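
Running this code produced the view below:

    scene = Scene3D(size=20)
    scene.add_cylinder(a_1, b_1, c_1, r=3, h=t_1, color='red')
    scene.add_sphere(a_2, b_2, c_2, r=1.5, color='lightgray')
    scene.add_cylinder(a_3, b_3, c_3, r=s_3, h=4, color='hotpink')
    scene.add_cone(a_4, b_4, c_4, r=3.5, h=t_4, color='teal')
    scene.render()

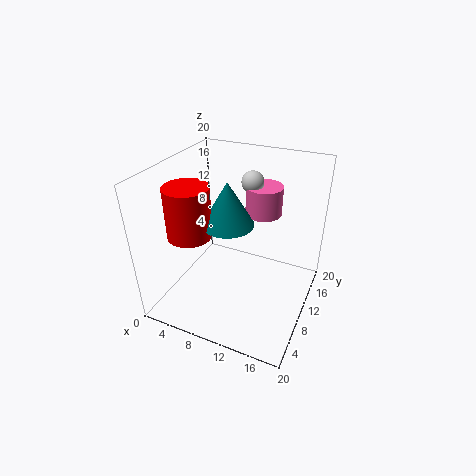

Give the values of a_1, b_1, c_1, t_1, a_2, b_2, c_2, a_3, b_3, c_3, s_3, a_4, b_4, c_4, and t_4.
a_1 = 4.5
b_1 = 6.5
c_1 = 11
t_1 = 7
a_2 = 11
b_2 = 12.5
c_2 = 17.5
a_3 = 12.5
b_3 = 13
c_3 = 13
s_3 = 2.5
a_4 = 9
b_4 = 9
c_4 = 12.5
t_4 = 6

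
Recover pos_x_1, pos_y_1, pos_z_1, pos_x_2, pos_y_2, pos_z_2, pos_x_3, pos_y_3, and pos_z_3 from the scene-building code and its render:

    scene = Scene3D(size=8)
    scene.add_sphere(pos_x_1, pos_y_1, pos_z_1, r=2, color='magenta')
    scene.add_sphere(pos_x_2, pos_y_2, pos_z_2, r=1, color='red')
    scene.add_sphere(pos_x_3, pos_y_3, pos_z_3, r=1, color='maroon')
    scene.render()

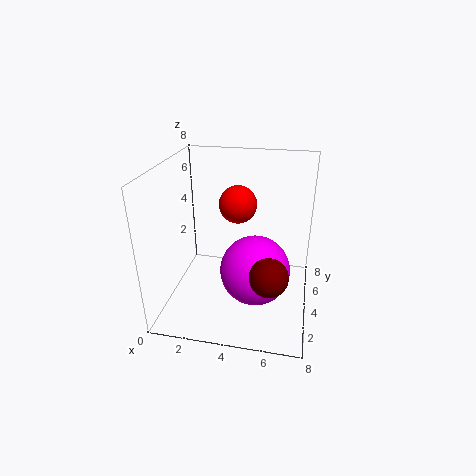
pos_x_1 = 5; pos_y_1 = 4; pos_z_1 = 2; pos_x_2 = 4; pos_y_2 = 4; pos_z_2 = 6; pos_x_3 = 6; pos_y_3 = 2; pos_z_3 = 3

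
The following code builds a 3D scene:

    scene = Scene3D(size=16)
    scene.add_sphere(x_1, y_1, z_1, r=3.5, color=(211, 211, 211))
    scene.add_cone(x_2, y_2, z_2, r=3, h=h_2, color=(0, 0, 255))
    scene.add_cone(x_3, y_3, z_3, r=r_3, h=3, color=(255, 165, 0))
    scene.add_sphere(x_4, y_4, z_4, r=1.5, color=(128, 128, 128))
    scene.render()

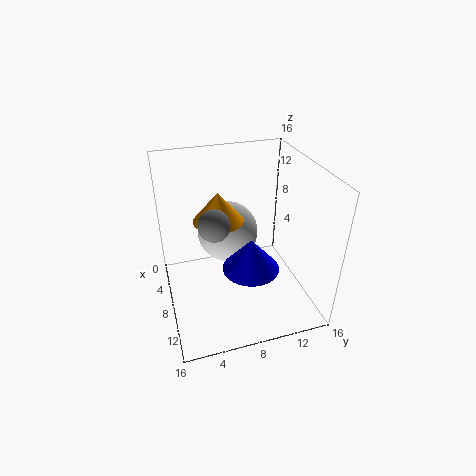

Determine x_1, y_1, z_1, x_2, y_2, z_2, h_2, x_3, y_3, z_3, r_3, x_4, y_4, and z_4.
x_1 = 5.5
y_1 = 7.5
z_1 = 7.5
x_2 = 11
y_2 = 8.5
z_2 = 6
h_2 = 3.5
x_3 = 9.5
y_3 = 5.5
z_3 = 11.5
r_3 = 2.5
x_4 = 12
y_4 = 4.5
z_4 = 12.5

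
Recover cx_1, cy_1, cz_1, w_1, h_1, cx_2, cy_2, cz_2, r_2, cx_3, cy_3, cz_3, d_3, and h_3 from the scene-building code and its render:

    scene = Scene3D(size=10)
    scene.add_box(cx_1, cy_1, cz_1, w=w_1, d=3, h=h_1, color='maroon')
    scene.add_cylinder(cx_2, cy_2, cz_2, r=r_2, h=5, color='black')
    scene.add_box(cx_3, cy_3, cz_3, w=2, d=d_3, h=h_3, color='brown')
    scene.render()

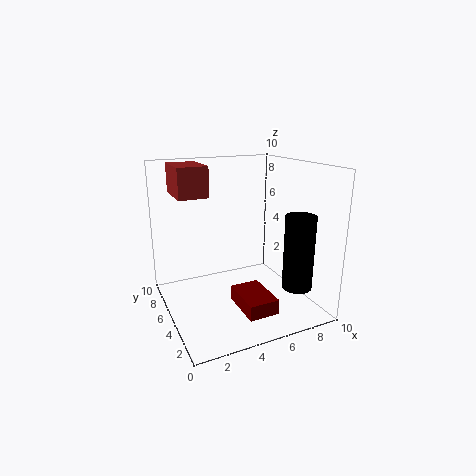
cx_1 = 4, cy_1 = 1, cz_1 = 1, w_1 = 2, h_1 = 1, cx_2 = 8, cy_2 = 2, cz_2 = 2, r_2 = 1, cx_3 = 1, cy_3 = 5, cz_3 = 8, d_3 = 3, h_3 = 2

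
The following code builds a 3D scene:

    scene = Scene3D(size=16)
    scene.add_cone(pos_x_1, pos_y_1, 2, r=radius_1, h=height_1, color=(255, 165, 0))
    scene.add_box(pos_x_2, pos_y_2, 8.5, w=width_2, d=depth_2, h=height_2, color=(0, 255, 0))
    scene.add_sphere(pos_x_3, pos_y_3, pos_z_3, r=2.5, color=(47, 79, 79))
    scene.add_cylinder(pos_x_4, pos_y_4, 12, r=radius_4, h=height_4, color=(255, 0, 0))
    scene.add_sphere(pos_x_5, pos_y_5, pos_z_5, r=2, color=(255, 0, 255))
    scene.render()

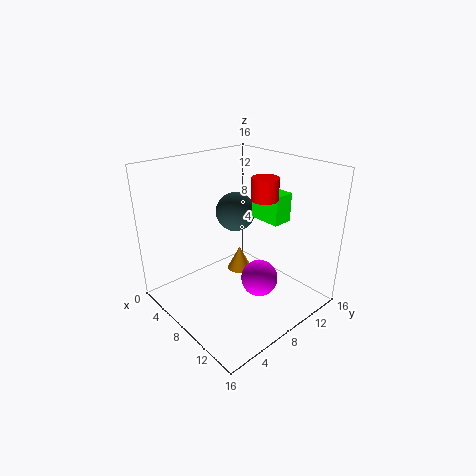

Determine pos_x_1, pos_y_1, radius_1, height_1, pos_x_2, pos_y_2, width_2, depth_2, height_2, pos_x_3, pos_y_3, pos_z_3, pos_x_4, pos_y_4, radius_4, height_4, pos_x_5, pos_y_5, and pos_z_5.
pos_x_1 = 5.5
pos_y_1 = 10.5
radius_1 = 1.5
height_1 = 3
pos_x_2 = 5.5
pos_y_2 = 12.5
width_2 = 4
depth_2 = 2.5
height_2 = 3.5
pos_x_3 = 3
pos_y_3 = 12
pos_z_3 = 8.5
pos_x_4 = 9
pos_y_4 = 11
radius_4 = 1.5
height_4 = 2.5
pos_x_5 = 11
pos_y_5 = 8.5
pos_z_5 = 4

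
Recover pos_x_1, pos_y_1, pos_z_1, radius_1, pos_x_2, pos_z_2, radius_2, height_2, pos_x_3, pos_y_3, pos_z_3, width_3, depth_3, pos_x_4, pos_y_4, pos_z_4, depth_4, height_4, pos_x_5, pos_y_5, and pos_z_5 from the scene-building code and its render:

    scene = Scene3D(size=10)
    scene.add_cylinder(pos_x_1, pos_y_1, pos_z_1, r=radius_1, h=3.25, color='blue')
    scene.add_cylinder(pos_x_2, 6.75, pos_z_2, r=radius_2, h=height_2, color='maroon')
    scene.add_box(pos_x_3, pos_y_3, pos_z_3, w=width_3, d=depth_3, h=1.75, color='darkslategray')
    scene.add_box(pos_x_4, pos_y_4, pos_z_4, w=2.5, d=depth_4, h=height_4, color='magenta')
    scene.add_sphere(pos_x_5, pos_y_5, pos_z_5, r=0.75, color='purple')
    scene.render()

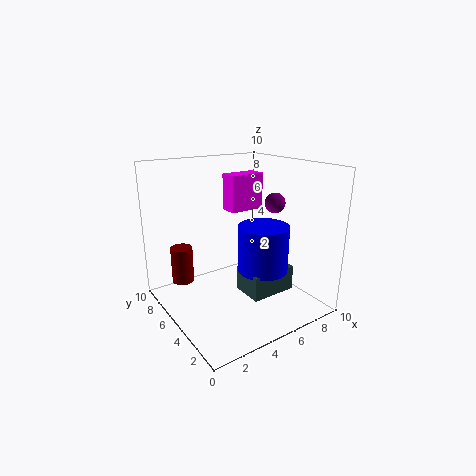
pos_x_1 = 6.25; pos_y_1 = 3.75; pos_z_1 = 2.75; radius_1 = 1.75; pos_x_2 = 1.5; pos_z_2 = 2; radius_2 = 0.75; height_2 = 2.5; pos_x_3 = 4.75; pos_y_3 = 2.5; pos_z_3 = 1.25; width_3 = 3.25; depth_3 = 2.25; pos_x_4 = 4.75; pos_y_4 = 5.25; pos_z_4 = 6.75; depth_4 = 1.25; height_4 = 2.5; pos_x_5 = 8.25; pos_y_5 = 5; pos_z_5 = 7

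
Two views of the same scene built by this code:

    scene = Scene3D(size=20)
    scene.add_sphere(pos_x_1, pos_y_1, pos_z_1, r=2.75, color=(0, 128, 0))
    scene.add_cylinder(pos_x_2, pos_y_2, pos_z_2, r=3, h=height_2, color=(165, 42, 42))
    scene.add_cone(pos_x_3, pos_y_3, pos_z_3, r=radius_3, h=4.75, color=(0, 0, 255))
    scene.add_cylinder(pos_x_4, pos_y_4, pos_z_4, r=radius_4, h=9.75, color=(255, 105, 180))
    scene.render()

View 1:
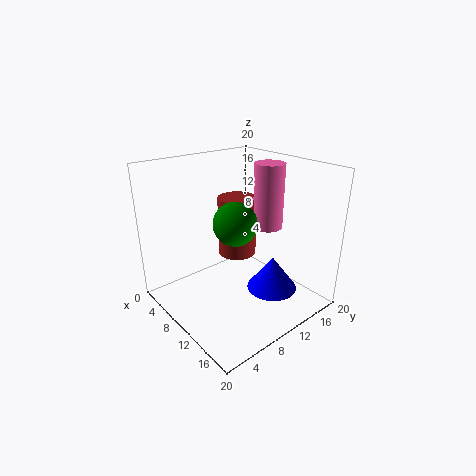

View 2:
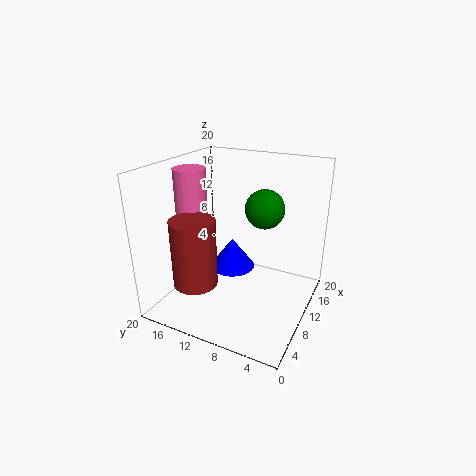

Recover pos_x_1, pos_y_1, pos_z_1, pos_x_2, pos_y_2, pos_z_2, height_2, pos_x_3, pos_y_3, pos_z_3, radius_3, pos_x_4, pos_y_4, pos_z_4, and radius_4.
pos_x_1 = 12.75, pos_y_1 = 7.25, pos_z_1 = 13.75, pos_x_2 = 5, pos_y_2 = 14, pos_z_2 = 4.5, height_2 = 9.25, pos_x_3 = 14, pos_y_3 = 13, pos_z_3 = 2.75, radius_3 = 3.5, pos_x_4 = 9, pos_y_4 = 16.75, pos_z_4 = 9.5, radius_4 = 2.25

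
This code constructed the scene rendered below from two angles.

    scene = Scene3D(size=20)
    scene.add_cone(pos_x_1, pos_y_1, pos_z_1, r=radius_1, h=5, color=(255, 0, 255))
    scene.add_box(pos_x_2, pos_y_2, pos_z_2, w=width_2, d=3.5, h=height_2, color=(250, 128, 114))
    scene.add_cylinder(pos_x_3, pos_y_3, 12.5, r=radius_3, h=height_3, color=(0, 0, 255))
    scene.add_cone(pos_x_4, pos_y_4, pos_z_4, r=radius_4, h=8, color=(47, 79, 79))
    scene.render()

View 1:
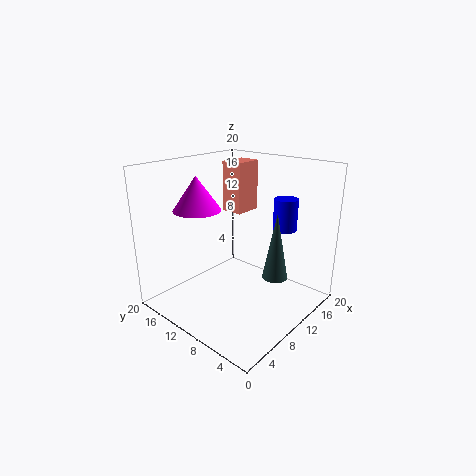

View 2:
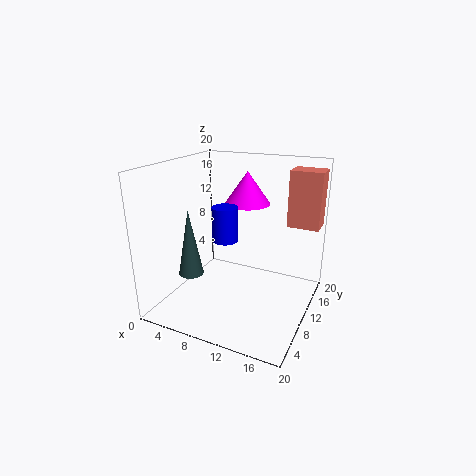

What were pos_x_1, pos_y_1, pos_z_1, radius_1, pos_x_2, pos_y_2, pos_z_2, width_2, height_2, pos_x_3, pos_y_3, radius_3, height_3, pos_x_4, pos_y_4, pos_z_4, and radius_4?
pos_x_1 = 8.5; pos_y_1 = 16.5; pos_z_1 = 13; radius_1 = 3.5; pos_x_2 = 15.5; pos_y_2 = 14.5; pos_z_2 = 11; width_2 = 4.5; height_2 = 8; pos_x_3 = 11.5; pos_y_3 = 3.5; radius_3 = 1.5; height_3 = 4; pos_x_4 = 7.5; pos_y_4 = 2; pos_z_4 = 8; radius_4 = 1.5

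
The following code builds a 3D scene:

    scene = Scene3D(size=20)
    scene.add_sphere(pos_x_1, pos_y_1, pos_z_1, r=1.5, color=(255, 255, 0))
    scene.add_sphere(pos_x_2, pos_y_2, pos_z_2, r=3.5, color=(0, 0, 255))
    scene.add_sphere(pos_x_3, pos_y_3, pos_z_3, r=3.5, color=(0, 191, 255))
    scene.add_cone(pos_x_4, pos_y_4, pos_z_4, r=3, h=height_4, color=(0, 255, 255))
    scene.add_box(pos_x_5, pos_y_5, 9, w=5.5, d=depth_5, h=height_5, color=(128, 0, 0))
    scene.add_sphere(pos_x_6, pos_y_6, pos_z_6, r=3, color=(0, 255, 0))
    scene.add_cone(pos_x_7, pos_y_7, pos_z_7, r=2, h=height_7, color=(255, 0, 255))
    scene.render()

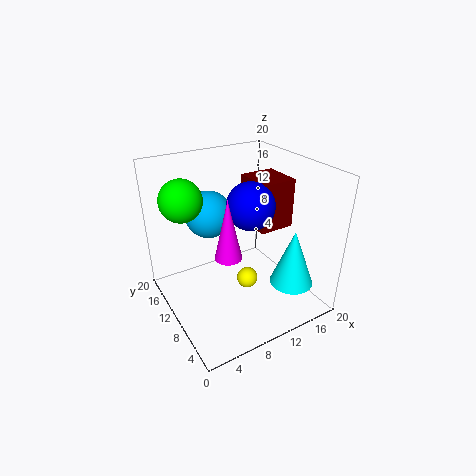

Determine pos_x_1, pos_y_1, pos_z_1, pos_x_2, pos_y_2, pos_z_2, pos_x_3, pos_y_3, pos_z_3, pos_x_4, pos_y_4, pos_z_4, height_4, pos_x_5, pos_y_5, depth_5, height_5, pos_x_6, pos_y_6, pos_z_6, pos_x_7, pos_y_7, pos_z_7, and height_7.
pos_x_1 = 11; pos_y_1 = 9; pos_z_1 = 3.5; pos_x_2 = 13; pos_y_2 = 11.5; pos_z_2 = 13.5; pos_x_3 = 8.5; pos_y_3 = 16; pos_z_3 = 11.5; pos_x_4 = 15.5; pos_y_4 = 4.5; pos_z_4 = 4; height_4 = 8; pos_x_5 = 14.5; pos_y_5 = 10.5; depth_5 = 6; height_5 = 7.5; pos_x_6 = 4; pos_y_6 = 15; pos_z_6 = 15; pos_x_7 = 9; pos_y_7 = 11; pos_z_7 = 6.5; height_7 = 9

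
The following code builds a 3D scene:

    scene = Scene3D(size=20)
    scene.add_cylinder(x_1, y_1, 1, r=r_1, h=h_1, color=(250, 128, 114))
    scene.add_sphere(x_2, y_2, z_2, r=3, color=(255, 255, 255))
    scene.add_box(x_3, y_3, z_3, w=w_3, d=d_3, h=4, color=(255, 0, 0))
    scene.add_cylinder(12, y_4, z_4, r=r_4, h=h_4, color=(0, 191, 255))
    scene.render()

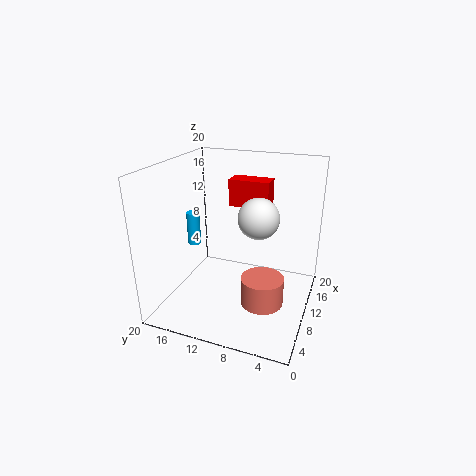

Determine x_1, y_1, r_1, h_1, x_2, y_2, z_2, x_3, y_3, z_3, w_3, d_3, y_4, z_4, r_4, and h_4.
x_1 = 9, y_1 = 6, r_1 = 3, h_1 = 4, x_2 = 13, y_2 = 8, z_2 = 12, x_3 = 14, y_3 = 7, z_3 = 13, w_3 = 3, d_3 = 6, y_4 = 18, z_4 = 7, r_4 = 1, h_4 = 5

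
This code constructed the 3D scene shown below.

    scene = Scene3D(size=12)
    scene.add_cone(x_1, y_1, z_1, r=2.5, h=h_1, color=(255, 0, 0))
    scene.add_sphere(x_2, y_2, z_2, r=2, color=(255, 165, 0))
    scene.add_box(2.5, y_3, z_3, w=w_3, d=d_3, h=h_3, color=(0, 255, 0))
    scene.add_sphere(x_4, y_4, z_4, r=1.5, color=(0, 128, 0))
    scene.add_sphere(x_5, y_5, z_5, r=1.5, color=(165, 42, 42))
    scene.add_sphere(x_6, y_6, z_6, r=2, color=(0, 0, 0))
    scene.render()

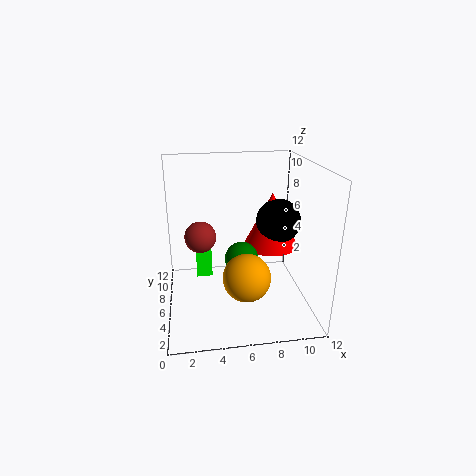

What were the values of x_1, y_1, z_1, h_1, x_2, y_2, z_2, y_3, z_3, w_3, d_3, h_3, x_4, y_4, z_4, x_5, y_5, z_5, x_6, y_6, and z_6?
x_1 = 9.5
y_1 = 8.5
z_1 = 4
h_1 = 5
x_2 = 6.5
y_2 = 4.5
z_2 = 3
y_3 = 9.5
z_3 = 0.5
w_3 = 1.5
d_3 = 1.5
h_3 = 2.5
x_4 = 6.5
y_4 = 7
z_4 = 3.5
x_5 = 3
y_5 = 10
z_5 = 4.5
x_6 = 10
y_6 = 8
z_6 = 6.5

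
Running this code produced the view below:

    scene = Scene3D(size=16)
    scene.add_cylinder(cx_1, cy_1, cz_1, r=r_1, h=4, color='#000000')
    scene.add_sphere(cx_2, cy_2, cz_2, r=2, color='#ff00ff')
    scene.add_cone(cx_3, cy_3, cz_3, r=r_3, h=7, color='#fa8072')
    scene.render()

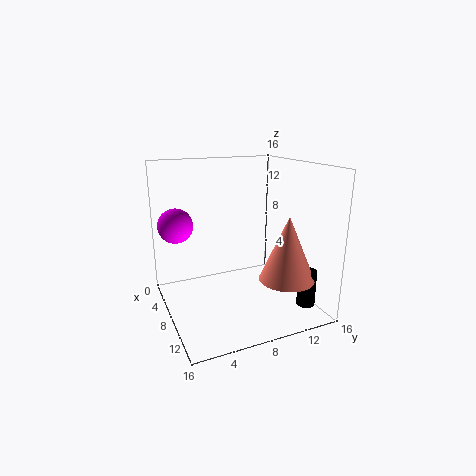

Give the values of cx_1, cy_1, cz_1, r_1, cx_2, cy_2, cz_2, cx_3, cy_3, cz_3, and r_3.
cx_1 = 13; cy_1 = 14; cz_1 = 1; r_1 = 1; cx_2 = 4; cy_2 = 2; cz_2 = 9; cx_3 = 12; cy_3 = 12; cz_3 = 4; r_3 = 3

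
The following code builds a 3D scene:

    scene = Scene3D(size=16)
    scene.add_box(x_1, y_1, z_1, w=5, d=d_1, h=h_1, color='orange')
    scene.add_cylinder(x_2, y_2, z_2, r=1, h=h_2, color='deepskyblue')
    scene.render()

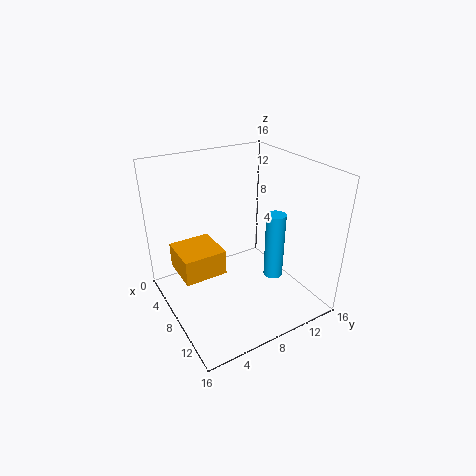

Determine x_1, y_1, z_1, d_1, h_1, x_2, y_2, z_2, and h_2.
x_1 = 2, y_1 = 2, z_1 = 3, d_1 = 5, h_1 = 3, x_2 = 12, y_2 = 10, z_2 = 5, h_2 = 7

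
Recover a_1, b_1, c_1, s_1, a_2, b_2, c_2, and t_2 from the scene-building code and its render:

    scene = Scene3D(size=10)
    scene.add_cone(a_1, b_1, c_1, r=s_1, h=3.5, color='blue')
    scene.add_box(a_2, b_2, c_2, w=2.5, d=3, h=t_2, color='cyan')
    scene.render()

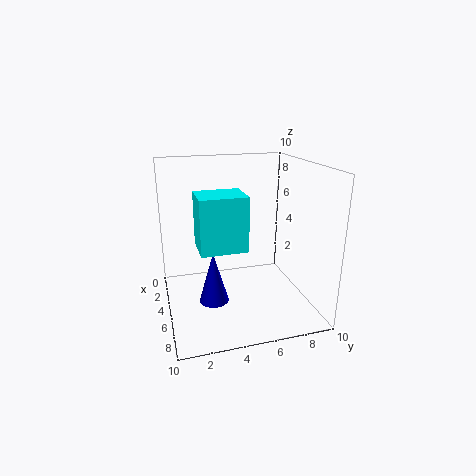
a_1 = 6; b_1 = 3; c_1 = 1; s_1 = 1; a_2 = 5; b_2 = 2; c_2 = 5; t_2 = 3.5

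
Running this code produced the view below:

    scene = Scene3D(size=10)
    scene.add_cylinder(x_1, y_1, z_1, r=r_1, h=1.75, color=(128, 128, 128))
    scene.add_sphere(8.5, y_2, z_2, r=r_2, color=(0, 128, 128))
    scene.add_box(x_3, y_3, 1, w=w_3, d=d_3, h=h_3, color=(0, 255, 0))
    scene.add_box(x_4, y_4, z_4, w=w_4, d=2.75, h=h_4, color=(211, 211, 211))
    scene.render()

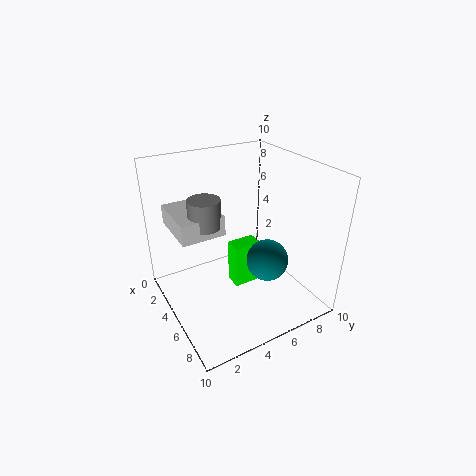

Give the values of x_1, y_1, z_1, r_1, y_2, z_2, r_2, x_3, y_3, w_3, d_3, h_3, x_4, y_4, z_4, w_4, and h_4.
x_1 = 5.75; y_1 = 2.25; z_1 = 7; r_1 = 1; y_2 = 5; z_2 = 5.25; r_2 = 1.25; x_3 = 4; y_3 = 4.75; w_3 = 1.25; d_3 = 2; h_3 = 3.25; x_4 = 3; y_4 = 0.5; z_4 = 6.5; w_4 = 3.5; h_4 = 1.25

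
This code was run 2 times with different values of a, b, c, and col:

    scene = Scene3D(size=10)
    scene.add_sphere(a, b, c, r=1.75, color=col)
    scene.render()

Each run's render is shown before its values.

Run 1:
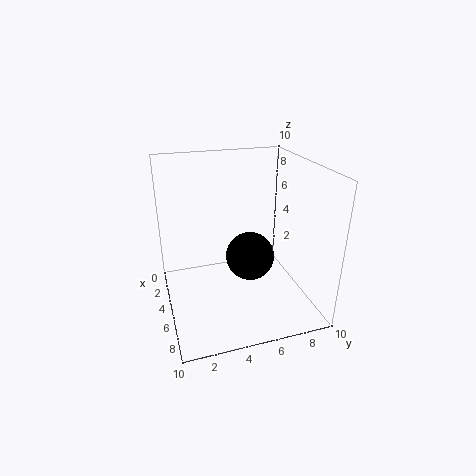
a = 4.75, b = 6, c = 3.25, col = 'black'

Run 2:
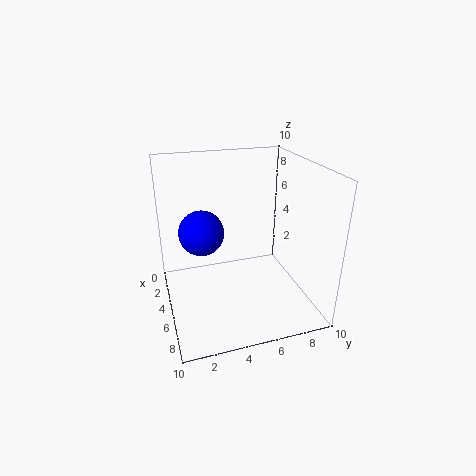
a = 2, b = 3, c = 4.25, col = 'blue'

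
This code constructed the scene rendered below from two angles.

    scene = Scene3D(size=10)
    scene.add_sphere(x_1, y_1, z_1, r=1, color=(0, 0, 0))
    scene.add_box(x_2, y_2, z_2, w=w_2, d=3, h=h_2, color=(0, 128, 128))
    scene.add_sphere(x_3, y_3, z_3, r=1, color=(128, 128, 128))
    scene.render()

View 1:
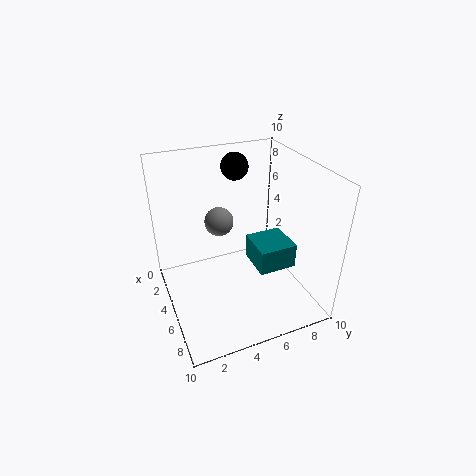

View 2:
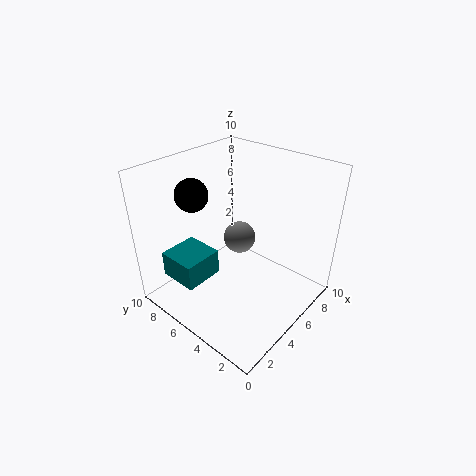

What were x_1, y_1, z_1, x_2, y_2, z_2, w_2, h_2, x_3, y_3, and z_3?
x_1 = 2, y_1 = 6, z_1 = 9, x_2 = 2, y_2 = 7, z_2 = 1, w_2 = 3, h_2 = 2, x_3 = 4, y_3 = 4, z_3 = 6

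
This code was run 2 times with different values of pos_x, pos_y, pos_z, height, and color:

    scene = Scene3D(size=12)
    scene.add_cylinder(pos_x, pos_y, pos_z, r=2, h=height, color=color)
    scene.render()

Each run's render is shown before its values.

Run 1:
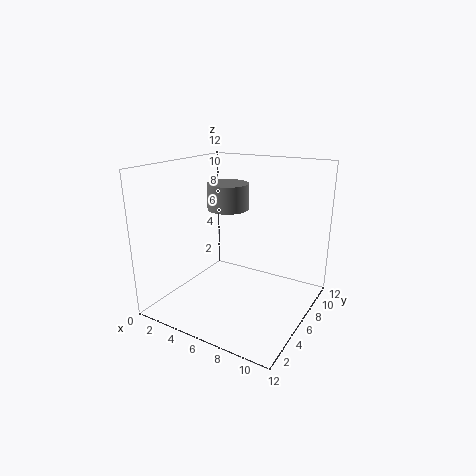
pos_x = 2.5
pos_y = 10
pos_z = 7
height = 2.5
color = 'gray'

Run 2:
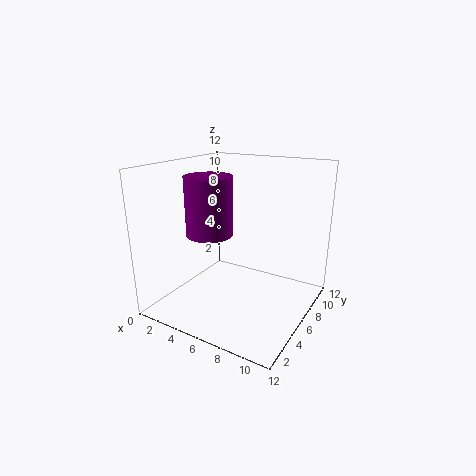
pos_x = 3.5
pos_y = 5.5
pos_z = 6
height = 5
color = 'purple'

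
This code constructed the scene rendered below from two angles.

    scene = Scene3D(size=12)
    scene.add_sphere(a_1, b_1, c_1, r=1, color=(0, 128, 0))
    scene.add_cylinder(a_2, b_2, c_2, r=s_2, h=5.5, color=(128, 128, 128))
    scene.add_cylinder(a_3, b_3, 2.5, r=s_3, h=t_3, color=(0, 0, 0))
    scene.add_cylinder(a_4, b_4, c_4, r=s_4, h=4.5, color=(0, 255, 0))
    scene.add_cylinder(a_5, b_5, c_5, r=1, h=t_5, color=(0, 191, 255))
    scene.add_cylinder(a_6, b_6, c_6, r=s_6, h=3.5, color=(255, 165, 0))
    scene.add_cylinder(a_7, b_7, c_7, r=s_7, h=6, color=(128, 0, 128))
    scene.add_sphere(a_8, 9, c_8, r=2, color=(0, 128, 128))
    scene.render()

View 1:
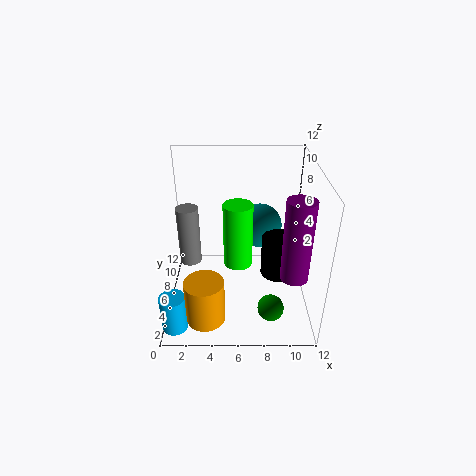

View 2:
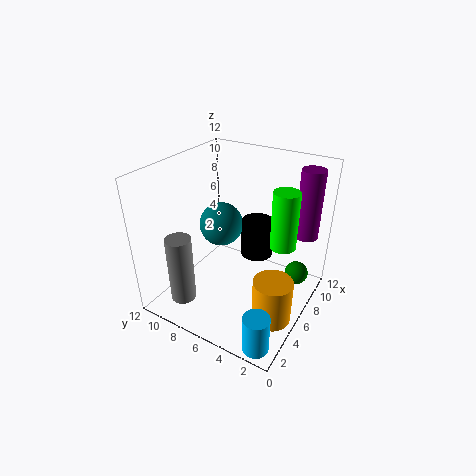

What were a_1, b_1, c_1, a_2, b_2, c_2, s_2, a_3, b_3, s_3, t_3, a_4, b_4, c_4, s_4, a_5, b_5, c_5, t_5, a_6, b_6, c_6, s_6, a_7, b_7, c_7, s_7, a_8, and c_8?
a_1 = 8.5, b_1 = 1.5, c_1 = 2.5, a_2 = 1.5, b_2 = 8.5, c_2 = 2, s_2 = 1, a_3 = 9.5, b_3 = 6, s_3 = 1.5, t_3 = 3.5, a_4 = 6, b_4 = 2, c_4 = 6.5, s_4 = 1, a_5 = 1, b_5 = 1.5, c_5 = 0.5, t_5 = 3, a_6 = 3.5, b_6 = 1.5, c_6 = 1.5, s_6 = 1.5, a_7 = 10, b_7 = 1.5, c_7 = 5.5, s_7 = 1, a_8 = 8, c_8 = 5.5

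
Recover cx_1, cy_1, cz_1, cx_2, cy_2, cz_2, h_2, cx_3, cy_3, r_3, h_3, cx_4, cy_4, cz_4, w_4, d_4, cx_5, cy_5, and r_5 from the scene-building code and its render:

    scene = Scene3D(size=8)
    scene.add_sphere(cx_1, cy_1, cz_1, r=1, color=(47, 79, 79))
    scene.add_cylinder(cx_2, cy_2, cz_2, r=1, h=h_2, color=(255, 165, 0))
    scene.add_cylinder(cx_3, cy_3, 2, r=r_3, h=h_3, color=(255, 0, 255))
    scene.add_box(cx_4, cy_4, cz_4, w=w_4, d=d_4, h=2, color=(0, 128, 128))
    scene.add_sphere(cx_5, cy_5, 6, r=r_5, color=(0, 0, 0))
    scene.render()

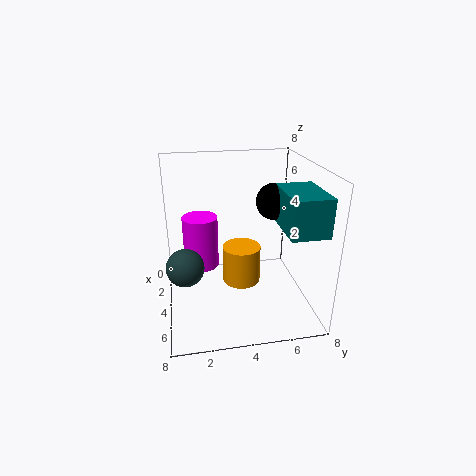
cx_1 = 5, cy_1 = 1, cz_1 = 3, cx_2 = 5, cy_2 = 4, cz_2 = 2, h_2 = 2, cx_3 = 3, cy_3 = 2, r_3 = 1, h_3 = 3, cx_4 = 4, cy_4 = 6, cz_4 = 5, w_4 = 3, d_4 = 2, cx_5 = 4, cy_5 = 6, r_5 = 1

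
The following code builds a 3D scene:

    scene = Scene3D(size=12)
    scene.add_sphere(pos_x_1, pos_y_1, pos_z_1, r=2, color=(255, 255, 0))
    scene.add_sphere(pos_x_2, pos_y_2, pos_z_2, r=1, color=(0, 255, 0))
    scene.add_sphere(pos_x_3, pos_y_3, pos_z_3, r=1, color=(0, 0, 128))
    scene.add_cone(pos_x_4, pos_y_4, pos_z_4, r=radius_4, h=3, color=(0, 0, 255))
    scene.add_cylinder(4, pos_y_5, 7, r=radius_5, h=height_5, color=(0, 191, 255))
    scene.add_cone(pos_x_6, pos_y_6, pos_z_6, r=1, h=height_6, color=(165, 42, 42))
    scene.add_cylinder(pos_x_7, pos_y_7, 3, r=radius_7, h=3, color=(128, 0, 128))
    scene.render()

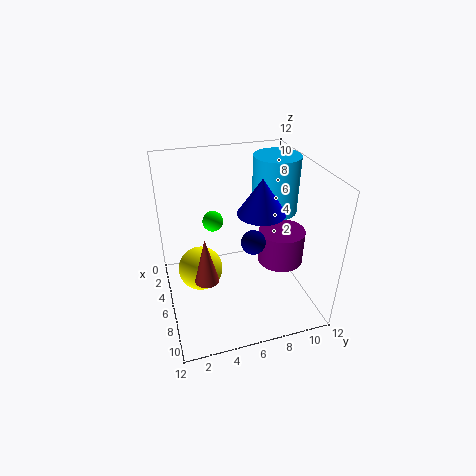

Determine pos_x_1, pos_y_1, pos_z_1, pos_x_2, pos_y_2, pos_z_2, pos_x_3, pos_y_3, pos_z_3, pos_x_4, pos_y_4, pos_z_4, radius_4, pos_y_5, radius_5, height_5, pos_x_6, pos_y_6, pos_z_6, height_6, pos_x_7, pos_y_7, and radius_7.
pos_x_1 = 4
pos_y_1 = 3
pos_z_1 = 2
pos_x_2 = 1
pos_y_2 = 5
pos_z_2 = 5
pos_x_3 = 7
pos_y_3 = 7
pos_z_3 = 6
pos_x_4 = 6
pos_y_4 = 8
pos_z_4 = 8
radius_4 = 2
pos_y_5 = 10
radius_5 = 2
height_5 = 5
pos_x_6 = 7
pos_y_6 = 3
pos_z_6 = 3
height_6 = 4
pos_x_7 = 6
pos_y_7 = 10
radius_7 = 2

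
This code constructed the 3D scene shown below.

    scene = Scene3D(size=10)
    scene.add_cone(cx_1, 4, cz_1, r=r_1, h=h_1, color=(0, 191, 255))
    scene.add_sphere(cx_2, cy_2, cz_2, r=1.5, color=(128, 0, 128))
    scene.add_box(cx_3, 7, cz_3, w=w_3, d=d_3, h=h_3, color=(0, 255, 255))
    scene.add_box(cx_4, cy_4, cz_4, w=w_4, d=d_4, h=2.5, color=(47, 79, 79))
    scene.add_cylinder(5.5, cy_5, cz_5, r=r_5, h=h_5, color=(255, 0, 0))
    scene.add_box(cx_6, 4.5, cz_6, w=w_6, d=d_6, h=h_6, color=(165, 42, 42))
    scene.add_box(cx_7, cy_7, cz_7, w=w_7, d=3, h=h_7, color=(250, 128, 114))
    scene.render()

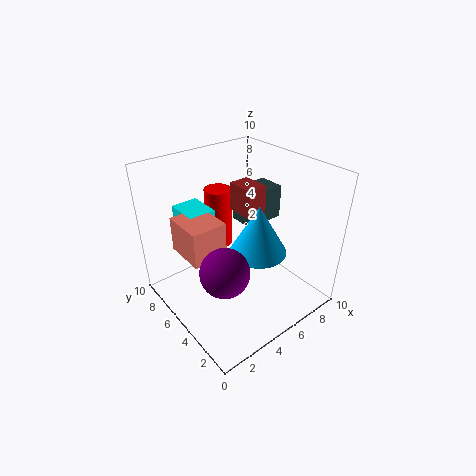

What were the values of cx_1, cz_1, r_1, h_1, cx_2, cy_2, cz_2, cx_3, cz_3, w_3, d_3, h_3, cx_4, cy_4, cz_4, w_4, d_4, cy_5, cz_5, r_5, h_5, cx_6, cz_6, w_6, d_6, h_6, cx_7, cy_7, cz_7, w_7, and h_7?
cx_1 = 6
cz_1 = 4
r_1 = 2
h_1 = 3.5
cx_2 = 2
cy_2 = 2.5
cz_2 = 5
cx_3 = 2.5
cz_3 = 4.5
w_3 = 2
d_3 = 2.5
h_3 = 2
cx_4 = 6.5
cy_4 = 5.5
cz_4 = 5
w_4 = 3
d_4 = 2
cy_5 = 8
cz_5 = 3
r_5 = 1
h_5 = 4.5
cx_6 = 5.5
cz_6 = 6.5
w_6 = 1.5
d_6 = 2
h_6 = 2
cx_7 = 1.5
cy_7 = 5
cz_7 = 4
w_7 = 2.5
h_7 = 2.5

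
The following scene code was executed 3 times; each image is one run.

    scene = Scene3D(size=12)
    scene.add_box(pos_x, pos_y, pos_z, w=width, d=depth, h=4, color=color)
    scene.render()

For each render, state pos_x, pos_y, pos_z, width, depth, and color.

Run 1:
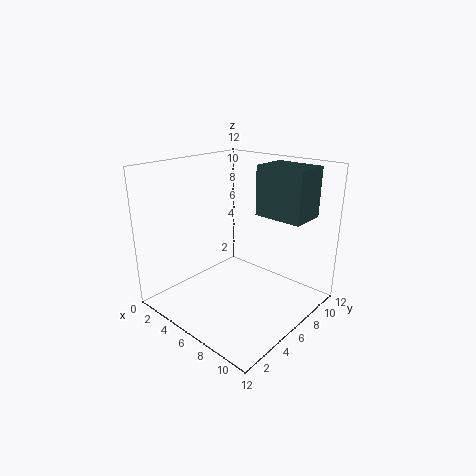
pos_x = 7, pos_y = 7, pos_z = 8, width = 4, depth = 3, color = 'darkslategray'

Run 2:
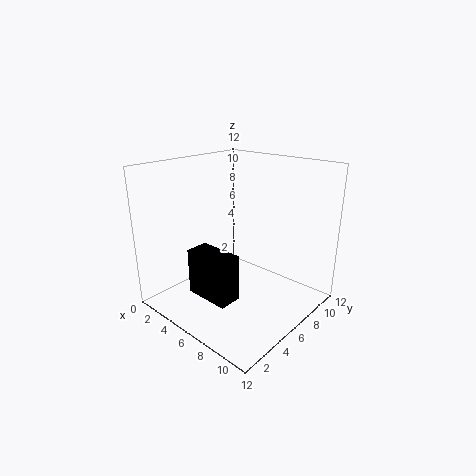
pos_x = 3, pos_y = 3, pos_z = 1, width = 4, depth = 2, color = 'black'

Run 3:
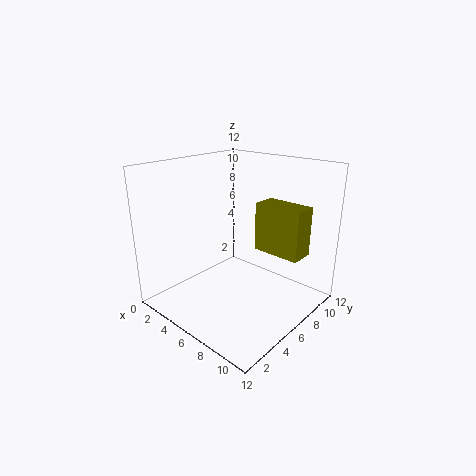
pos_x = 7, pos_y = 7, pos_z = 5, width = 4, depth = 2, color = 'olive'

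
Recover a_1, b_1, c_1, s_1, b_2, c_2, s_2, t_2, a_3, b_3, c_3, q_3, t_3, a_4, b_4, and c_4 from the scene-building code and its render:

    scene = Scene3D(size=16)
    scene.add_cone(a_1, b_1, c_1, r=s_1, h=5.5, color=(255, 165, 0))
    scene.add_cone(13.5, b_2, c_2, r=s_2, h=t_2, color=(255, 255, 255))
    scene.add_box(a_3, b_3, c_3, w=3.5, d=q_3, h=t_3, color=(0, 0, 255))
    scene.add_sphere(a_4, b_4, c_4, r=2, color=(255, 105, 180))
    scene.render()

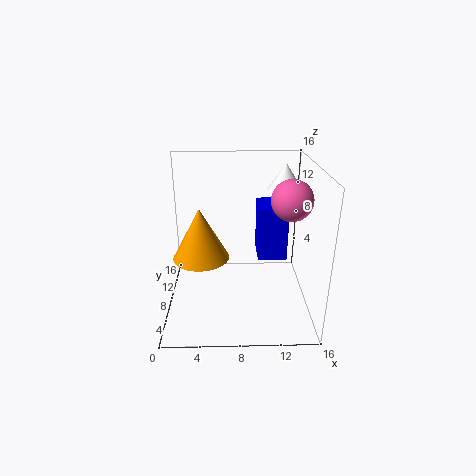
a_1 = 4, b_1 = 6.5, c_1 = 6.5, s_1 = 3, b_2 = 11.5, c_2 = 12.5, s_2 = 2, t_2 = 3, a_3 = 10.5, b_3 = 10, c_3 = 4, q_3 = 4.5, t_3 = 6.5, a_4 = 13, b_4 = 4.5, c_4 = 13.5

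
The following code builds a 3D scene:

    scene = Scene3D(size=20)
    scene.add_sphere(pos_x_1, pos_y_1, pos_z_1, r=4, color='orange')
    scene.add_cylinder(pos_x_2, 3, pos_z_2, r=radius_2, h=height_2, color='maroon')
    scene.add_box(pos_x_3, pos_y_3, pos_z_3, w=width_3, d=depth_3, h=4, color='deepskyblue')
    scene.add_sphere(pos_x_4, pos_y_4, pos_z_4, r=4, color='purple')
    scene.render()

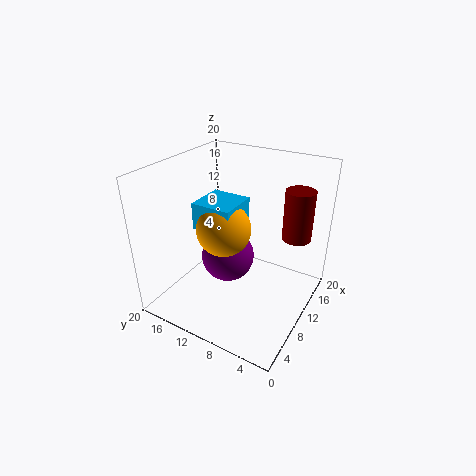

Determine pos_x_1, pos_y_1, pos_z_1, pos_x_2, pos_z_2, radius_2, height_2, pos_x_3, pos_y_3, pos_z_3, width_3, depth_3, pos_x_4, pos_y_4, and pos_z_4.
pos_x_1 = 11; pos_y_1 = 13; pos_z_1 = 10; pos_x_2 = 14; pos_z_2 = 10; radius_2 = 2; height_2 = 7; pos_x_3 = 9; pos_y_3 = 11; pos_z_3 = 10; width_3 = 6; depth_3 = 6; pos_x_4 = 12; pos_y_4 = 13; pos_z_4 = 5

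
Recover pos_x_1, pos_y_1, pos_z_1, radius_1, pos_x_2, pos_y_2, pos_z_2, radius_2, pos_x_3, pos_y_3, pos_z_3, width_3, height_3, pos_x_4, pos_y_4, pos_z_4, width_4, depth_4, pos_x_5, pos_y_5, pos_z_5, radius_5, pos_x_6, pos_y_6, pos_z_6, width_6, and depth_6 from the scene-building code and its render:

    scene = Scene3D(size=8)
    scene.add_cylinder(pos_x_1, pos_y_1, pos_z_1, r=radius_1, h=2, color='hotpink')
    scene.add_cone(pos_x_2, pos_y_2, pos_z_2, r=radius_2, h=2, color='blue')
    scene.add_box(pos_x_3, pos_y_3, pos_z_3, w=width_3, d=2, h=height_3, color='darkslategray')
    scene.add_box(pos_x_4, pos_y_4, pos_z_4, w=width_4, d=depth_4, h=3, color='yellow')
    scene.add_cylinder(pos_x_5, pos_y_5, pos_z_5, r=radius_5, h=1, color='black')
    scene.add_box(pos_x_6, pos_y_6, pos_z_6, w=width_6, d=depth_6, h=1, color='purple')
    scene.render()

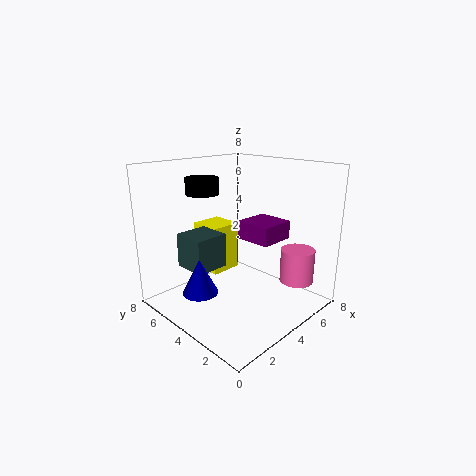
pos_x_1 = 7, pos_y_1 = 2, pos_z_1 = 1, radius_1 = 1, pos_x_2 = 2, pos_y_2 = 5, pos_z_2 = 1, radius_2 = 1, pos_x_3 = 2, pos_y_3 = 5, pos_z_3 = 2, width_3 = 2, height_3 = 2, pos_x_4 = 4, pos_y_4 = 6, pos_z_4 = 1, width_4 = 2, depth_4 = 2, pos_x_5 = 4, pos_y_5 = 7, pos_z_5 = 6, radius_5 = 1, pos_x_6 = 4, pos_y_6 = 2, pos_z_6 = 4, width_6 = 2, depth_6 = 2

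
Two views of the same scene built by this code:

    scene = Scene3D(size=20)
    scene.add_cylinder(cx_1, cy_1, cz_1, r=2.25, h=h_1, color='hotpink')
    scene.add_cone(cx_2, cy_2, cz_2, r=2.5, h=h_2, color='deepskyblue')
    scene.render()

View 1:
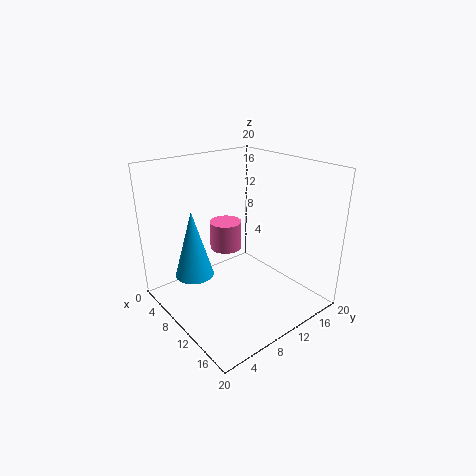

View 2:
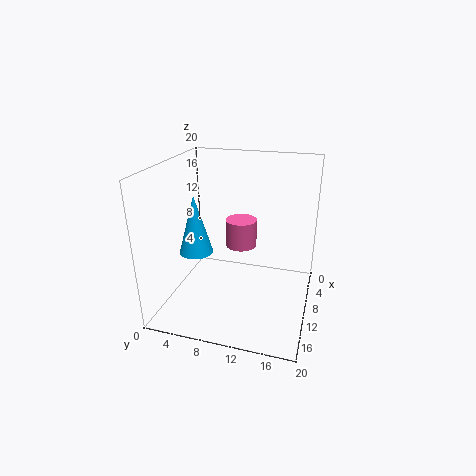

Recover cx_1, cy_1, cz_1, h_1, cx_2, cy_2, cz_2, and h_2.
cx_1 = 7.5, cy_1 = 9.75, cz_1 = 7.75, h_1 = 4, cx_2 = 9.25, cy_2 = 3.25, cz_2 = 6.5, h_2 = 8.75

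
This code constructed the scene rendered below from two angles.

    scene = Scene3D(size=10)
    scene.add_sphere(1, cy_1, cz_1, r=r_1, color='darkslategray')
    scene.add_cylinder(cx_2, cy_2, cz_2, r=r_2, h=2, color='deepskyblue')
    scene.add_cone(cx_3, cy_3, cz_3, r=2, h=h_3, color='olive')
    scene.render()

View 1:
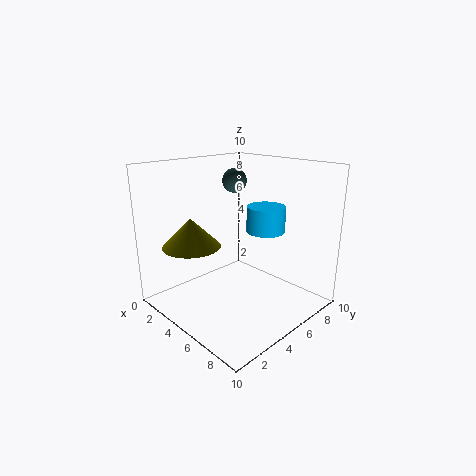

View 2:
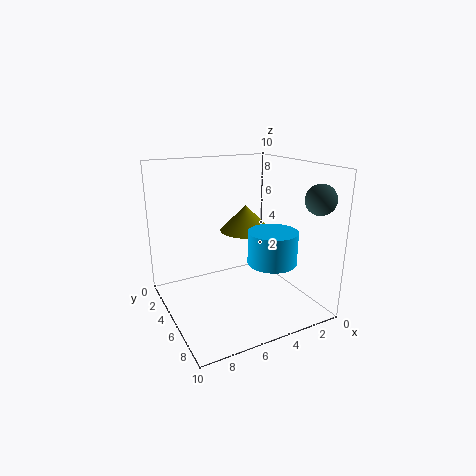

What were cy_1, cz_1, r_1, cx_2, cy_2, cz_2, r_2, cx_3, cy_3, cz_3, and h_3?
cy_1 = 8.5, cz_1 = 8, r_1 = 1, cx_2 = 4.5, cy_2 = 8.5, cz_2 = 4.5, r_2 = 1.5, cx_3 = 3, cy_3 = 2.5, cz_3 = 4.5, h_3 = 2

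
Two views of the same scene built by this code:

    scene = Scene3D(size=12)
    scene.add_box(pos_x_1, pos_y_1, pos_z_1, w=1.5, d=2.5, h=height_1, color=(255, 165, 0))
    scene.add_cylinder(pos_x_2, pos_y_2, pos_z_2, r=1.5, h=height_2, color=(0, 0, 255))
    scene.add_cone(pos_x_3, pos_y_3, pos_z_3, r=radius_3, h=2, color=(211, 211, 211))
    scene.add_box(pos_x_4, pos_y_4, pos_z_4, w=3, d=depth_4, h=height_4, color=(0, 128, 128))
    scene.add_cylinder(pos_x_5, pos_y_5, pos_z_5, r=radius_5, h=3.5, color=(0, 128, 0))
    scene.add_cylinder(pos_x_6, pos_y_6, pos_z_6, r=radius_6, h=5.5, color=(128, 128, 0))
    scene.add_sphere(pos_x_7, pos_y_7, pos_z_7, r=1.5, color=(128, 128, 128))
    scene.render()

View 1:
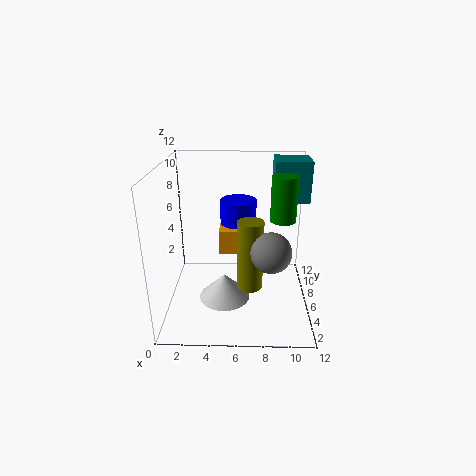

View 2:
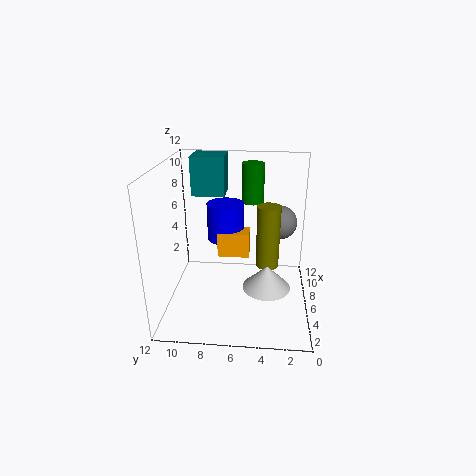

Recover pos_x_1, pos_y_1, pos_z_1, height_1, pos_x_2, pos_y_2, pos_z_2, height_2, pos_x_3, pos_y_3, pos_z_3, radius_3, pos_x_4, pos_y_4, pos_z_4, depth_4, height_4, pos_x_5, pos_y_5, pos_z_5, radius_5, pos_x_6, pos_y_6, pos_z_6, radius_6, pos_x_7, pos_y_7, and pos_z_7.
pos_x_1 = 4.5, pos_y_1 = 5, pos_z_1 = 5, height_1 = 2, pos_x_2 = 6, pos_y_2 = 7, pos_z_2 = 6, height_2 = 3, pos_x_3 = 5, pos_y_3 = 3.5, pos_z_3 = 2, radius_3 = 2, pos_x_4 = 9, pos_y_4 = 7.5, pos_z_4 = 8.5, depth_4 = 3, height_4 = 3.5, pos_x_5 = 9.5, pos_y_5 = 5, pos_z_5 = 8, radius_5 = 1, pos_x_6 = 7, pos_y_6 = 3.5, pos_z_6 = 3, radius_6 = 1, pos_x_7 = 8.5, pos_y_7 = 2.5, pos_z_7 = 6.5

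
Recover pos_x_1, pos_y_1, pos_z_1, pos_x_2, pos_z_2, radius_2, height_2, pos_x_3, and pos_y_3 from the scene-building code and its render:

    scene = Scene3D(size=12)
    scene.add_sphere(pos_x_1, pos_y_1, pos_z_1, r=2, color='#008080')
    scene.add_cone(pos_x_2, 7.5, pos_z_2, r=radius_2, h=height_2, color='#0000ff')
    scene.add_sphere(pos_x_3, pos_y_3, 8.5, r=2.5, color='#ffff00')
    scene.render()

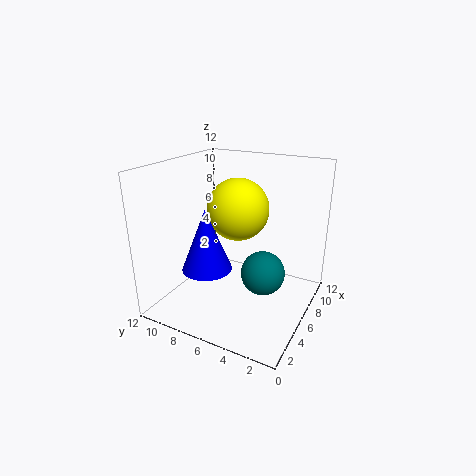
pos_x_1 = 8; pos_y_1 = 4.5; pos_z_1 = 2; pos_x_2 = 3.5; pos_z_2 = 4; radius_2 = 2; height_2 = 5; pos_x_3 = 6; pos_y_3 = 6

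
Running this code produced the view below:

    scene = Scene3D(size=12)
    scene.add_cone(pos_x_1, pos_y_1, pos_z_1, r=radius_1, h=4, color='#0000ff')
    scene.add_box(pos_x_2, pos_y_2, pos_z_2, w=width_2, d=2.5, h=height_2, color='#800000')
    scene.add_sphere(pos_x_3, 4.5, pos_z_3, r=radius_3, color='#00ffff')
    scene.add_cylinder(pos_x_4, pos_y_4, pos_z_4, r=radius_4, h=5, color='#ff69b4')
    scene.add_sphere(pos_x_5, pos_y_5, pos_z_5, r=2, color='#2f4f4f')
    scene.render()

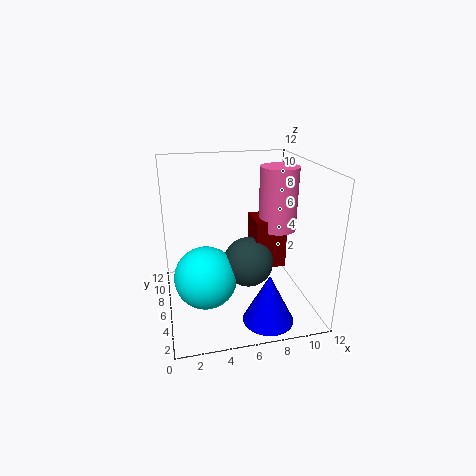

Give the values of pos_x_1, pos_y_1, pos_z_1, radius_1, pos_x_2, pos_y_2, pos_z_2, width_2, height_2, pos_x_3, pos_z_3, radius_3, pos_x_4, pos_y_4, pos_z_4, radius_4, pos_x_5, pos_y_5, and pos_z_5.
pos_x_1 = 7.5, pos_y_1 = 2, pos_z_1 = 0.5, radius_1 = 2, pos_x_2 = 7, pos_y_2 = 4, pos_z_2 = 4, width_2 = 2.5, height_2 = 4, pos_x_3 = 3, pos_z_3 = 3.5, radius_3 = 2.5, pos_x_4 = 9, pos_y_4 = 5, pos_z_4 = 7, radius_4 = 1.5, pos_x_5 = 6.5, pos_y_5 = 4.5, pos_z_5 = 4.5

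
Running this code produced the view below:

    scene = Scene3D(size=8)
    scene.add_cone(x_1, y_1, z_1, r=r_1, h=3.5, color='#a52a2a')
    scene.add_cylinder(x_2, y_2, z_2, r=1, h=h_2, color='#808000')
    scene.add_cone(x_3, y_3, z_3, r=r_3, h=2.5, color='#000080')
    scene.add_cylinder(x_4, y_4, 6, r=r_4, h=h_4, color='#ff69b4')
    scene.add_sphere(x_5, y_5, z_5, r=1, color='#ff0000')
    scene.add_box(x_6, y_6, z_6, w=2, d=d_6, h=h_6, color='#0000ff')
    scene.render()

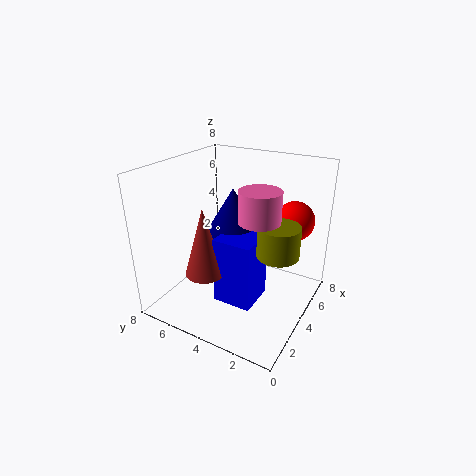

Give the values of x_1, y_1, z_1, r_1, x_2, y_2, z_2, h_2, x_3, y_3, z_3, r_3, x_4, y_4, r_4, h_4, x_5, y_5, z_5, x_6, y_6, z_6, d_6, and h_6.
x_1 = 1.5, y_1 = 4.5, z_1 = 3, r_1 = 1, x_2 = 2.5, y_2 = 1, z_2 = 4.5, h_2 = 1.5, x_3 = 3.5, y_3 = 4, z_3 = 4.5, r_3 = 1.5, x_4 = 2.5, y_4 = 2, r_4 = 1, h_4 = 1.5, x_5 = 4.5, y_5 = 1, z_5 = 5.5, x_6 = 1.5, y_6 = 2, z_6 = 1.5, d_6 = 2, h_6 = 3.5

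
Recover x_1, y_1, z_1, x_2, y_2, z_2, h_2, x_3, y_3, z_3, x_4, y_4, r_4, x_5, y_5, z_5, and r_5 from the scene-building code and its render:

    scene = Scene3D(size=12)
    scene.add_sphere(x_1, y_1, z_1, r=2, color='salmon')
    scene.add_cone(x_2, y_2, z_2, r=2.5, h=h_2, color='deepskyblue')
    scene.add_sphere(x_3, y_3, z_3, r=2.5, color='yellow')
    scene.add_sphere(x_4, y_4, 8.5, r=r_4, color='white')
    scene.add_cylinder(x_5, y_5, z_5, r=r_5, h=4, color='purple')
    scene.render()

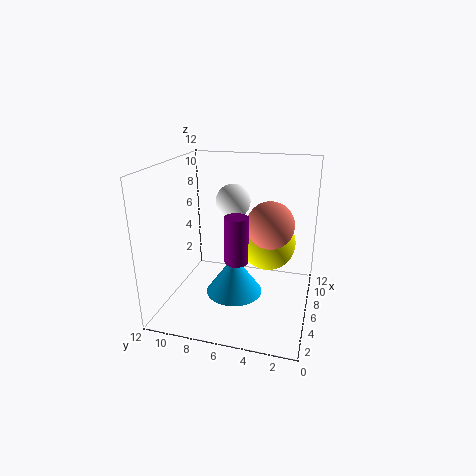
x_1 = 7, y_1 = 3.5, z_1 = 7, x_2 = 6.5, y_2 = 6.5, z_2 = 0.5, h_2 = 3.5, x_3 = 9, y_3 = 4, z_3 = 4.5, x_4 = 8, y_4 = 7, r_4 = 1.5, x_5 = 5.5, y_5 = 6, z_5 = 4, r_5 = 1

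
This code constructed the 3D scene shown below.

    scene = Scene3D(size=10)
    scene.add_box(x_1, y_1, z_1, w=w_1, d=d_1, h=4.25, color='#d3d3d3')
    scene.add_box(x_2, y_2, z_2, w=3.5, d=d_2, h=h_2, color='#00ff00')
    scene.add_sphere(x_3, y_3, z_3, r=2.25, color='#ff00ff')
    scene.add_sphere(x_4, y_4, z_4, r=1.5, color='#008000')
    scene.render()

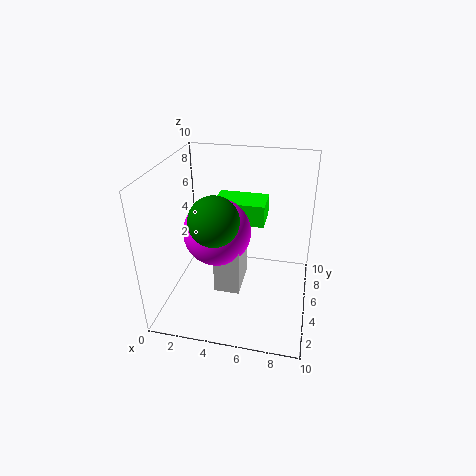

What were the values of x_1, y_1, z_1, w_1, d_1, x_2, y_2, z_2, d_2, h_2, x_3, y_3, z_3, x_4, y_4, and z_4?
x_1 = 3.75, y_1 = 3, z_1 = 1.75, w_1 = 1.75, d_1 = 2.75, x_2 = 3.25, y_2 = 5, z_2 = 6, d_2 = 2.25, h_2 = 1.5, x_3 = 3.75, y_3 = 4.25, z_3 = 5.75, x_4 = 4.25, y_4 = 2, z_4 = 7.75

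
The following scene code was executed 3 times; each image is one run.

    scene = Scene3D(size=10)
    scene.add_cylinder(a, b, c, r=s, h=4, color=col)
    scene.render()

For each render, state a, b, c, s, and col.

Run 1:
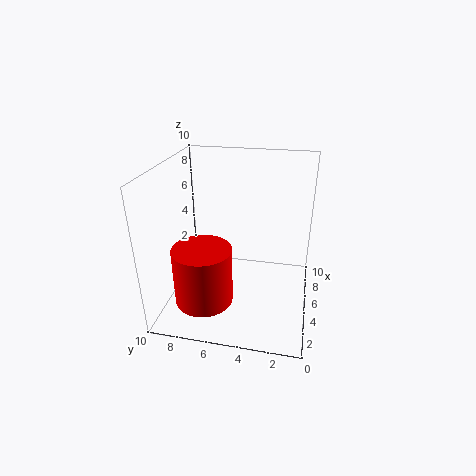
a = 3
b = 7
c = 1
s = 2
col = 'red'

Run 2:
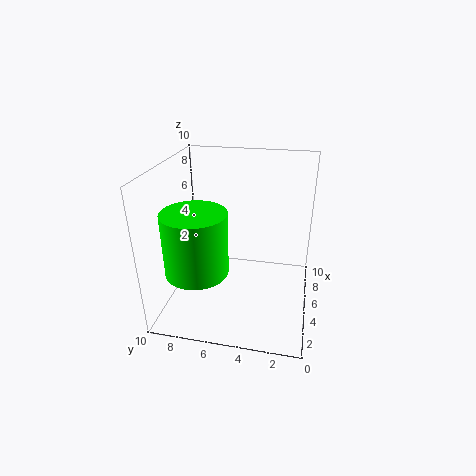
a = 2
b = 7
c = 4
s = 2
col = 'lime'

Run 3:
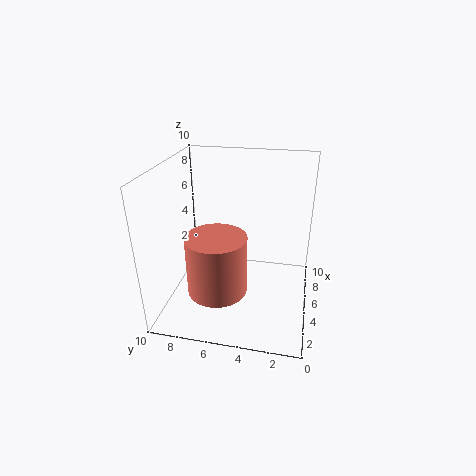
a = 3
b = 6
c = 2
s = 2
col = 'salmon'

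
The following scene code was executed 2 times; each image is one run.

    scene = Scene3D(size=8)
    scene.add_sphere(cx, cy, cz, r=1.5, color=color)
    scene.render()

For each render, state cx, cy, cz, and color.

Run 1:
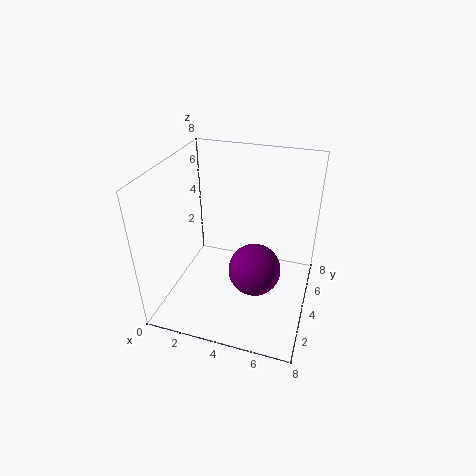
cx = 5, cy = 4, cz = 2, color = 'purple'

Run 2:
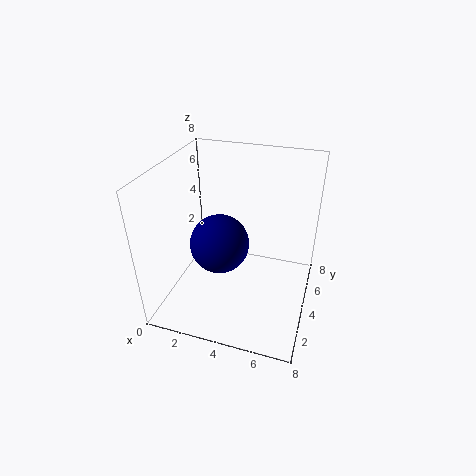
cx = 3.5, cy = 2.5, cz = 4.5, color = 'navy'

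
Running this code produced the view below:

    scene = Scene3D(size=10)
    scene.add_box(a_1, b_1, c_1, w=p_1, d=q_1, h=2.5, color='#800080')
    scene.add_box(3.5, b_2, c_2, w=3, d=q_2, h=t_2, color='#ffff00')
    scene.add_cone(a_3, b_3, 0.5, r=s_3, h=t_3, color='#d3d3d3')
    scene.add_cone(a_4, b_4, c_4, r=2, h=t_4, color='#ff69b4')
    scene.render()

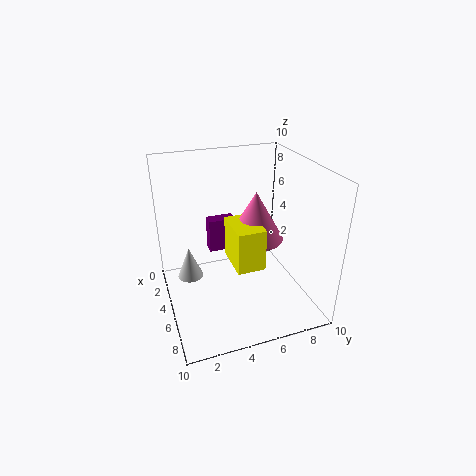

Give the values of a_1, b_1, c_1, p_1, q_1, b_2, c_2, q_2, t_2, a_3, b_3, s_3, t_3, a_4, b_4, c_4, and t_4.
a_1 = 2
b_1 = 3.5
c_1 = 3
p_1 = 1
q_1 = 2
b_2 = 4.5
c_2 = 3
q_2 = 2
t_2 = 3
a_3 = 2
b_3 = 2
s_3 = 1
t_3 = 2.5
a_4 = 4.5
b_4 = 6.5
c_4 = 4.5
t_4 = 3.5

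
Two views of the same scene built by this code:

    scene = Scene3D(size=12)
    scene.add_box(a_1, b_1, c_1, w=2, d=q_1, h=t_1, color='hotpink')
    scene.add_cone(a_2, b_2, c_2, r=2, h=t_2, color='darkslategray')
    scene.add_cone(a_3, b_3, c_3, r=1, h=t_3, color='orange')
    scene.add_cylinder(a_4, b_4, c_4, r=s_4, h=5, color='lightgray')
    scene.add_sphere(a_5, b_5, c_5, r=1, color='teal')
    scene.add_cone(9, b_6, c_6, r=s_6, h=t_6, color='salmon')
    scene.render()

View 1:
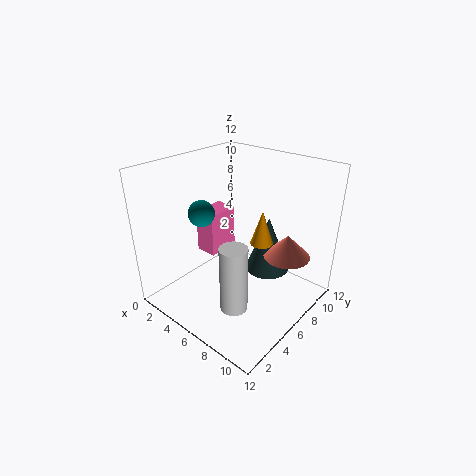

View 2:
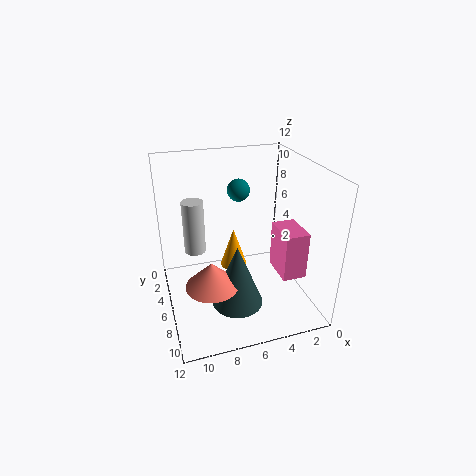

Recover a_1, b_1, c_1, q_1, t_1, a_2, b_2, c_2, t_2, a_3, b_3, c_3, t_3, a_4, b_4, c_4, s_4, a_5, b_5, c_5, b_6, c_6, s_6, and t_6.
a_1 = 1, b_1 = 6, c_1 = 3, q_1 = 3, t_1 = 4, a_2 = 7, b_2 = 9, c_2 = 2, t_2 = 5, a_3 = 7, b_3 = 8, c_3 = 5, t_3 = 3, a_4 = 9, b_4 = 2, c_4 = 3, s_4 = 1, a_5 = 5, b_5 = 3, c_5 = 9, b_6 = 9, c_6 = 4, s_6 = 2, t_6 = 2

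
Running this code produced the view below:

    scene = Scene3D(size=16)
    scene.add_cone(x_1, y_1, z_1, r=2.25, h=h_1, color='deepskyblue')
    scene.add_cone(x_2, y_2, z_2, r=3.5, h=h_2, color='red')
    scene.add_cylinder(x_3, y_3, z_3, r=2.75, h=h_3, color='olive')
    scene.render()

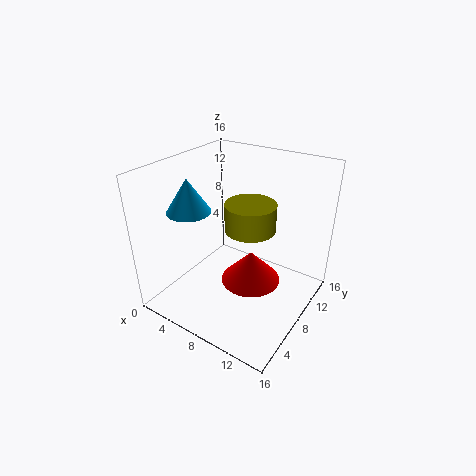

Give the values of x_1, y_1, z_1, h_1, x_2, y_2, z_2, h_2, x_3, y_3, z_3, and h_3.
x_1 = 4.75, y_1 = 4, z_1 = 12, h_1 = 3.5, x_2 = 9, y_2 = 9.25, z_2 = 2, h_2 = 3.75, x_3 = 9.25, y_3 = 8.5, z_3 = 9.25, h_3 = 3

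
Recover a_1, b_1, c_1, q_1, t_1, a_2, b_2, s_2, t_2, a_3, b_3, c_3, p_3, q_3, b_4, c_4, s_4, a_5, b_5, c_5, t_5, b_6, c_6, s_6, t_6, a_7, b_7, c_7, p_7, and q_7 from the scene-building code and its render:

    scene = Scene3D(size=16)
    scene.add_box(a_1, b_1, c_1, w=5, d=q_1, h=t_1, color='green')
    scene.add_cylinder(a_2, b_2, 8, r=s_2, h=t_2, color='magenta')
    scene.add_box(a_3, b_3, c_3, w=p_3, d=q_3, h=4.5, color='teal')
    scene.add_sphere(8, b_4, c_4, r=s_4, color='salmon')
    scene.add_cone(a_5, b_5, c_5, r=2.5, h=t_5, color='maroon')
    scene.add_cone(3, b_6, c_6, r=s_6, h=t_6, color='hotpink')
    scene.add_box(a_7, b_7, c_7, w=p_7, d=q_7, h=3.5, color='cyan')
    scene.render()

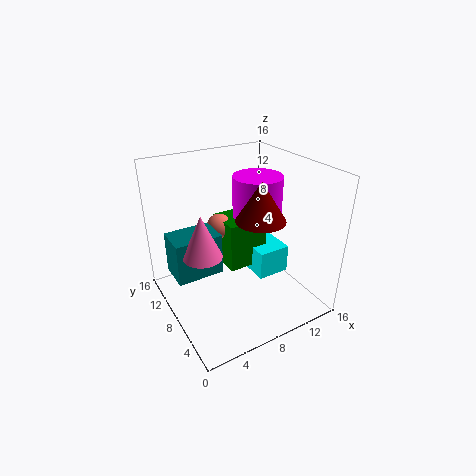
a_1 = 8
b_1 = 9.5
c_1 = 2.5
q_1 = 4.5
t_1 = 6
a_2 = 12.5
b_2 = 11
s_2 = 3
t_2 = 5.5
a_3 = 0.5
b_3 = 7
c_3 = 5
p_3 = 5
q_3 = 3.5
b_4 = 12.5
c_4 = 7.5
s_4 = 1.5
a_5 = 8.5
b_5 = 4.5
c_5 = 11.5
t_5 = 4
b_6 = 6.5
c_6 = 8
s_6 = 2
t_6 = 4.5
a_7 = 11
b_7 = 7.5
c_7 = 1.5
p_7 = 4
q_7 = 5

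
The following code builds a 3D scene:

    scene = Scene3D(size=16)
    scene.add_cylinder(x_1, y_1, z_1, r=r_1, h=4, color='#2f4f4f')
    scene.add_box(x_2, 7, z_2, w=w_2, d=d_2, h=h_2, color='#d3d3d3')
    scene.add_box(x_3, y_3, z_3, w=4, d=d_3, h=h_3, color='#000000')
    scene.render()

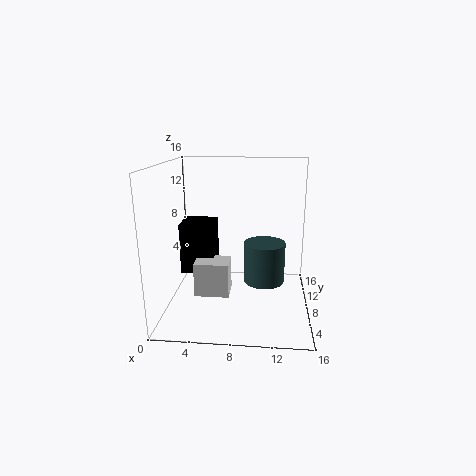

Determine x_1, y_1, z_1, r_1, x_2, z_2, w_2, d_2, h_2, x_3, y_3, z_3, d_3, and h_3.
x_1 = 11; y_1 = 4; z_1 = 5; r_1 = 2; x_2 = 3; z_2 = 1; w_2 = 4; d_2 = 3; h_2 = 4; x_3 = 1; y_3 = 9; z_3 = 3; d_3 = 4; h_3 = 6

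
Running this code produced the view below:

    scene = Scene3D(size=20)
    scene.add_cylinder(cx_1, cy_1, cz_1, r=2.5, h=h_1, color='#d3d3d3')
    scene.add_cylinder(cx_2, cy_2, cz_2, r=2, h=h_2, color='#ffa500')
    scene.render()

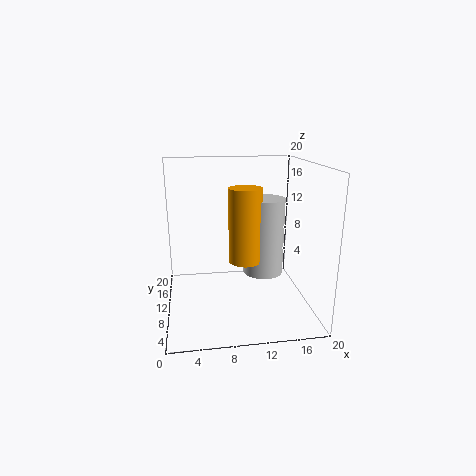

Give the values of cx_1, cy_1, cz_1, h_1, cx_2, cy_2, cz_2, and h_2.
cx_1 = 12.5, cy_1 = 5.5, cz_1 = 7, h_1 = 9.5, cx_2 = 10, cy_2 = 4.5, cz_2 = 9, h_2 = 9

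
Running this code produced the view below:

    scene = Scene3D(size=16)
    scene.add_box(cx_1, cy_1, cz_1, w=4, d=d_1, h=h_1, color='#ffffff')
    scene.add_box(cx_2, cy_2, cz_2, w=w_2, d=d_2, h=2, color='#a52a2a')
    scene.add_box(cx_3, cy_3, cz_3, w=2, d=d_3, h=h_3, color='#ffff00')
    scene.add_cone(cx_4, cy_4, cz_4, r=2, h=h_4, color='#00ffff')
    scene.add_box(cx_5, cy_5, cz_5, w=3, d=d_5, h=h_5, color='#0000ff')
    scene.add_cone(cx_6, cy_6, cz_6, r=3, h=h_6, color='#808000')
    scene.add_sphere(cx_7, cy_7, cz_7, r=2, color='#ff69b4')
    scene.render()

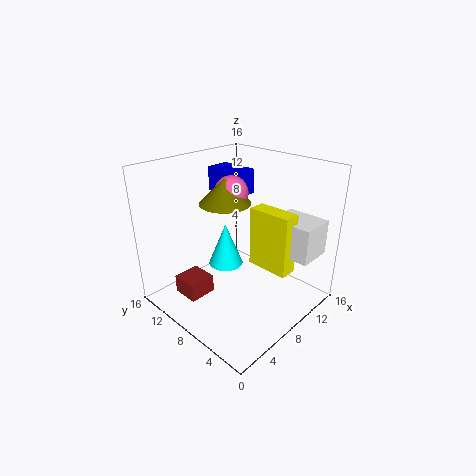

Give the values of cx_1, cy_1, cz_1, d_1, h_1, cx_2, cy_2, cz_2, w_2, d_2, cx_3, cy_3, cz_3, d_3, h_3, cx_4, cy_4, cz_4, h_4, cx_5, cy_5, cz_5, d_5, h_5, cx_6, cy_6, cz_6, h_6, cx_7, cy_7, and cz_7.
cx_1 = 11
cy_1 = 1
cz_1 = 6
d_1 = 5
h_1 = 4
cx_2 = 2
cy_2 = 9
cz_2 = 2
w_2 = 3
d_2 = 3
cx_3 = 10
cy_3 = 3
cz_3 = 4
d_3 = 5
h_3 = 7
cx_4 = 8
cy_4 = 10
cz_4 = 4
h_4 = 5
cx_5 = 11
cy_5 = 11
cz_5 = 11
d_5 = 5
h_5 = 3
cx_6 = 9
cy_6 = 11
cz_6 = 11
h_6 = 3
cx_7 = 10
cy_7 = 11
cz_7 = 12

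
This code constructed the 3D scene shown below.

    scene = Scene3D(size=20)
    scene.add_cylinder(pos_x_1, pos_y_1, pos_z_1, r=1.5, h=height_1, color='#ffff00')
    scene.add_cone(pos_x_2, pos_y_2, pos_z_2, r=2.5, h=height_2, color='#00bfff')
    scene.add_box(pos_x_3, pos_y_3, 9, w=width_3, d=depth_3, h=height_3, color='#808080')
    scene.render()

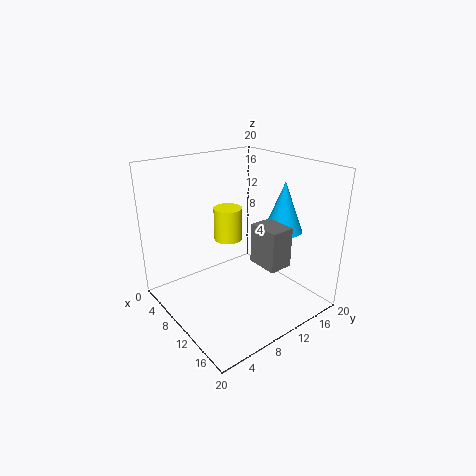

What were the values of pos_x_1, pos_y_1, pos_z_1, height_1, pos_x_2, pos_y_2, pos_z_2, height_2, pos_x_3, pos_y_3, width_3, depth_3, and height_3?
pos_x_1 = 16
pos_y_1 = 4
pos_z_1 = 14
height_1 = 3.5
pos_x_2 = 15
pos_y_2 = 13.5
pos_z_2 = 12
height_2 = 6.5
pos_x_3 = 14.5
pos_y_3 = 8.5
width_3 = 4
depth_3 = 3
height_3 = 5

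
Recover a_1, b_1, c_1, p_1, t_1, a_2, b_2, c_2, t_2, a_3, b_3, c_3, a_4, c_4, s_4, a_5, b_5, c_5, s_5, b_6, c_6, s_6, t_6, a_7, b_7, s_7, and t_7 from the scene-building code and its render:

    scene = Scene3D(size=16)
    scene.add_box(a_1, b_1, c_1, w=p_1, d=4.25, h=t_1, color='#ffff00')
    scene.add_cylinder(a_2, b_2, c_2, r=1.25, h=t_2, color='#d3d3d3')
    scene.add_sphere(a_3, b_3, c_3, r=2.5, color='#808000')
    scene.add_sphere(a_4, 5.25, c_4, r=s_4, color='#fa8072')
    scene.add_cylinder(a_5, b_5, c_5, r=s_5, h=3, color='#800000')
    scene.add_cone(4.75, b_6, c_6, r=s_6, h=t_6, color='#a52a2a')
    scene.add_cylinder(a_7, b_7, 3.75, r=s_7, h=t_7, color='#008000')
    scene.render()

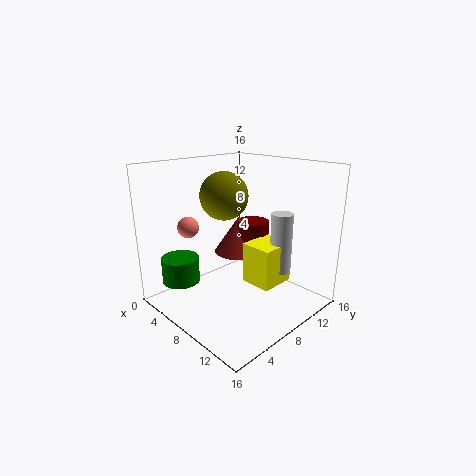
a_1 = 7.75
b_1 = 9
c_1 = 2.25
p_1 = 3.75
t_1 = 4.75
a_2 = 10.75
b_2 = 12.25
c_2 = 3.5
t_2 = 7
a_3 = 7.75
b_3 = 6.25
c_3 = 13
a_4 = 2.5
c_4 = 8.5
s_4 = 1.25
a_5 = 6
b_5 = 12.5
c_5 = 5.5
s_5 = 2
b_6 = 11.25
c_6 = 4.5
s_6 = 3
t_6 = 4.5
a_7 = 5
b_7 = 2.25
s_7 = 2
t_7 = 2.75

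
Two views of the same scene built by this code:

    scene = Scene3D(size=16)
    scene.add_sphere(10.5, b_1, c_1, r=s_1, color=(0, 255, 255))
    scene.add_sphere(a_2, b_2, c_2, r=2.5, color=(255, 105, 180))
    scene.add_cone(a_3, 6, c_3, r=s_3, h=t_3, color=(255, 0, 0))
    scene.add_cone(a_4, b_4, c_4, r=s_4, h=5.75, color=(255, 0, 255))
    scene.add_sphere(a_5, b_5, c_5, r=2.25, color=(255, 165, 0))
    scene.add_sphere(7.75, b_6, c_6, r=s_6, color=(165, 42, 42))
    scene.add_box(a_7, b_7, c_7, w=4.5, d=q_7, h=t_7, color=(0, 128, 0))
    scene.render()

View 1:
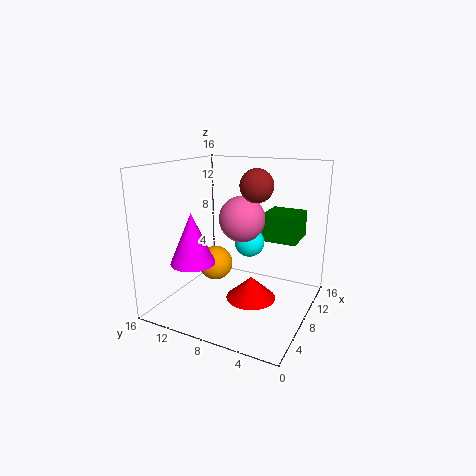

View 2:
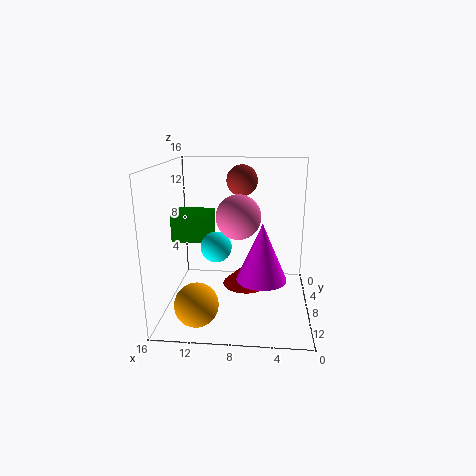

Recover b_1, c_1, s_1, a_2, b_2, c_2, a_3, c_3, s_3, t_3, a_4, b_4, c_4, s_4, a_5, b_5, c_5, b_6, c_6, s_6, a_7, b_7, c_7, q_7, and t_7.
b_1 = 7.75
c_1 = 6.75
s_1 = 1.75
a_2 = 8
b_2 = 7.5
c_2 = 10.25
a_3 = 7.25
c_3 = 1.5
s_3 = 2.75
t_3 = 2.5
a_4 = 5.25
b_4 = 12.25
c_4 = 5.25
s_4 = 2.5
a_5 = 11.75
b_5 = 13.25
c_5 = 2.5
b_6 = 5.75
c_6 = 14
s_6 = 1.75
a_7 = 11.5
b_7 = 2.5
c_7 = 6.75
q_7 = 4.25
t_7 = 3.25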